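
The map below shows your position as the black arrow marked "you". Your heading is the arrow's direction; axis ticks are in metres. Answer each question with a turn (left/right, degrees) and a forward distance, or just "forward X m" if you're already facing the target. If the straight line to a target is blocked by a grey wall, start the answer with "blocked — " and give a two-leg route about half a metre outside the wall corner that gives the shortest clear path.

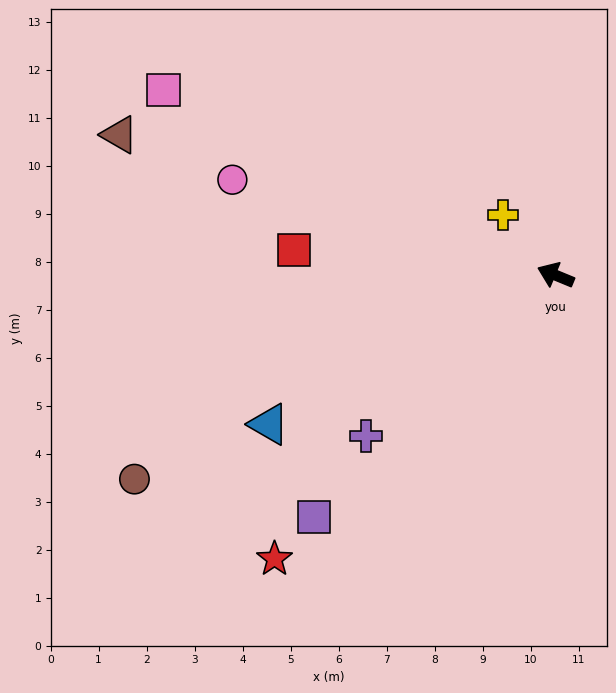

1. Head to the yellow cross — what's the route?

turn right 26°, forward 1.7 m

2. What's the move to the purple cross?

turn left 63°, forward 5.2 m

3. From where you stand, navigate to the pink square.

turn right 3°, forward 9.0 m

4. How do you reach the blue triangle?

turn left 50°, forward 6.7 m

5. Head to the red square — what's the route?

turn left 17°, forward 5.5 m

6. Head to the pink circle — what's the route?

turn left 6°, forward 7.0 m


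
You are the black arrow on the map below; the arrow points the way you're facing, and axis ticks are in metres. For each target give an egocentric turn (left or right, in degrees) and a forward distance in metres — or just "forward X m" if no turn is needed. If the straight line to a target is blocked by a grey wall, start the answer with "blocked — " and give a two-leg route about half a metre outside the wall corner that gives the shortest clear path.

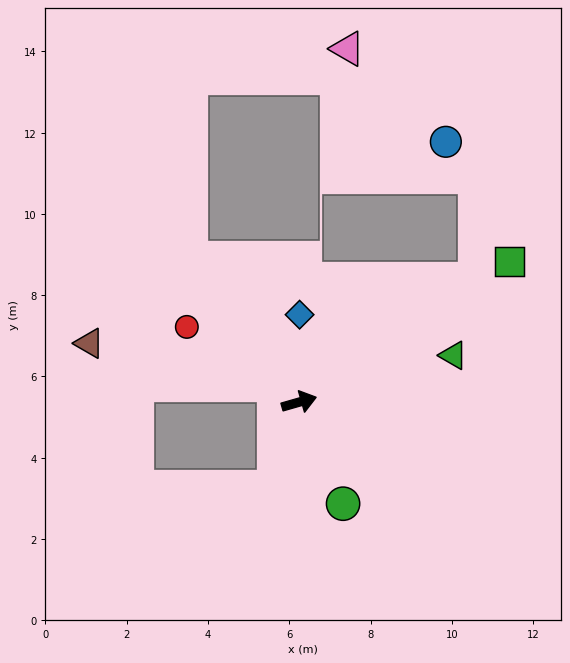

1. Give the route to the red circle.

turn left 130°, forward 3.3 m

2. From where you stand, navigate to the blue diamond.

turn left 74°, forward 2.2 m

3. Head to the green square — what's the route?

turn left 18°, forward 6.2 m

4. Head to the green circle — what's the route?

turn right 83°, forward 2.7 m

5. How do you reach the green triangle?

forward 4.0 m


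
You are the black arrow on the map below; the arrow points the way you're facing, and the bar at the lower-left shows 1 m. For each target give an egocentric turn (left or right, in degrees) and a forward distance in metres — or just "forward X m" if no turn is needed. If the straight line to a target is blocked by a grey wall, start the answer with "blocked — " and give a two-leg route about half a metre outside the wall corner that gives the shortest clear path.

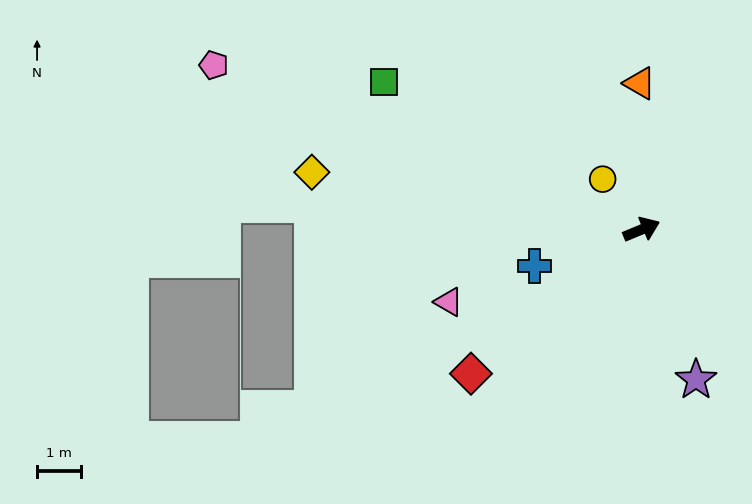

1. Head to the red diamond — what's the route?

turn right 162°, forward 5.1 m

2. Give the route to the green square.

turn left 128°, forward 6.8 m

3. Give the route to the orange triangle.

turn left 68°, forward 3.3 m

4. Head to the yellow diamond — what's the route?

turn left 148°, forward 7.6 m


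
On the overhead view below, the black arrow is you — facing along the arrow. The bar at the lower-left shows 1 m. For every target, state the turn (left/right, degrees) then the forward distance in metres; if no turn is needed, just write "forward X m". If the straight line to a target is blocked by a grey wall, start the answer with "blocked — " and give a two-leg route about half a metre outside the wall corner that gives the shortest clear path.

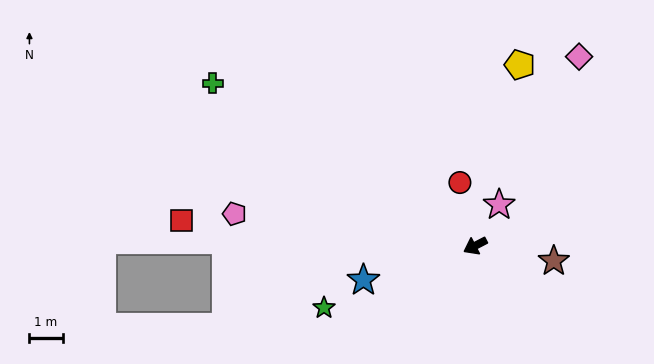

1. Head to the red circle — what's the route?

turn right 104°, forward 2.0 m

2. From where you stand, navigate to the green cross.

turn right 59°, forward 9.3 m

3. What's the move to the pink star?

turn right 148°, forward 1.4 m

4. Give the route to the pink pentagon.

turn right 35°, forward 7.3 m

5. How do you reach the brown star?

turn left 142°, forward 2.4 m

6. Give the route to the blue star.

turn right 10°, forward 3.5 m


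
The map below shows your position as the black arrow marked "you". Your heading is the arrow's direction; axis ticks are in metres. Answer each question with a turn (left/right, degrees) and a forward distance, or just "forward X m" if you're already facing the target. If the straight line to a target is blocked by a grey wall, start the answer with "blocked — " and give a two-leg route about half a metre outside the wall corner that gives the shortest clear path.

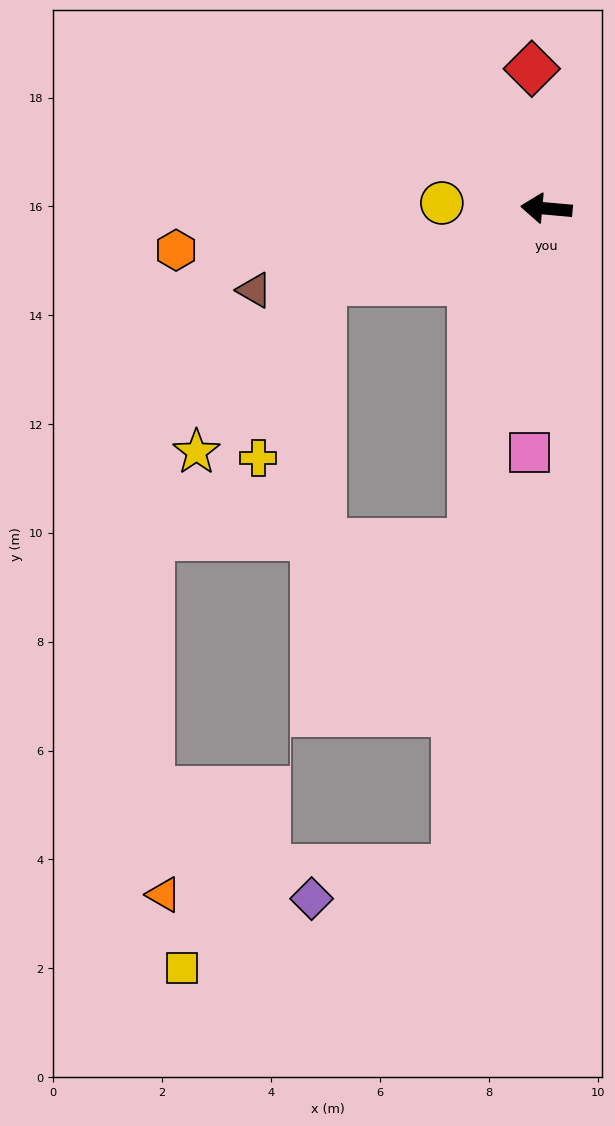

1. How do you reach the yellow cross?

blocked — turn left 24°, forward 4.3 m, then turn left 51°, forward 3.4 m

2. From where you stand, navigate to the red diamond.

turn right 79°, forward 2.6 m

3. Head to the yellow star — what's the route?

blocked — turn left 24°, forward 4.3 m, then turn left 34°, forward 3.9 m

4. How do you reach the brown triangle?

turn left 21°, forward 5.6 m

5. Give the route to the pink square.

turn left 91°, forward 4.5 m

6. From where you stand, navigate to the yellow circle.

turn left 2°, forward 1.9 m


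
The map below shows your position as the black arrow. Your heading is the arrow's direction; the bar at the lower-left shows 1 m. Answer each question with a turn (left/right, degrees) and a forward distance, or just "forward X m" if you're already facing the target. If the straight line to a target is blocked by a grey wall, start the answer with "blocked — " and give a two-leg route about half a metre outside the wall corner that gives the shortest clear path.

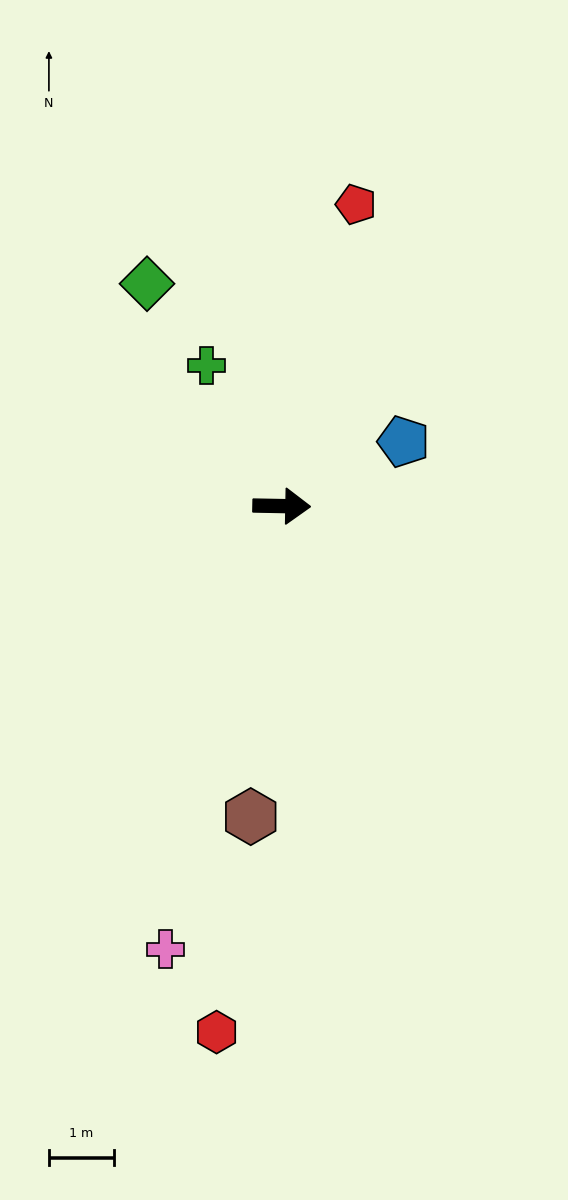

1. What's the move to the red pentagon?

turn left 77°, forward 4.8 m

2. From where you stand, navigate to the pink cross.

turn right 104°, forward 7.1 m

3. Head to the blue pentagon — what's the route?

turn left 29°, forward 2.1 m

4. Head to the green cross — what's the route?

turn left 119°, forward 2.5 m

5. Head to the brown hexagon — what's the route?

turn right 95°, forward 4.8 m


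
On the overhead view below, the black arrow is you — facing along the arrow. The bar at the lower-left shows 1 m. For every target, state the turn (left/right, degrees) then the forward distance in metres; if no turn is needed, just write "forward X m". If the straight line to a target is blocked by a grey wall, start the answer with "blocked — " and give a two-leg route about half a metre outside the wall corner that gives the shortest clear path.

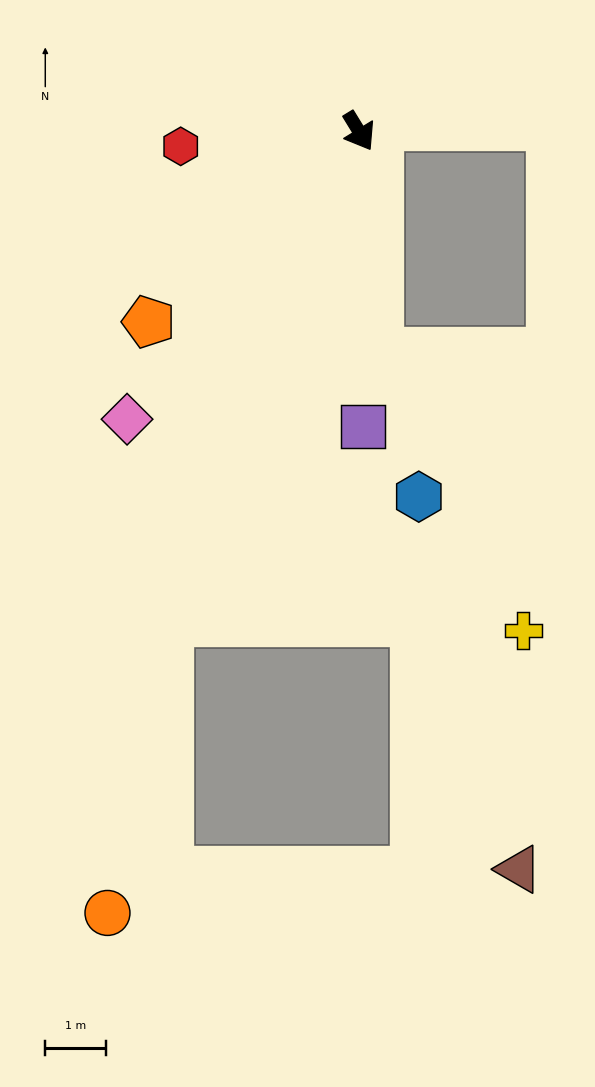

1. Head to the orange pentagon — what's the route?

turn right 79°, forward 4.7 m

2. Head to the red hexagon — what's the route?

turn right 117°, forward 2.9 m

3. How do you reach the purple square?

turn right 31°, forward 4.9 m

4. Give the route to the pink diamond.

turn right 70°, forward 6.1 m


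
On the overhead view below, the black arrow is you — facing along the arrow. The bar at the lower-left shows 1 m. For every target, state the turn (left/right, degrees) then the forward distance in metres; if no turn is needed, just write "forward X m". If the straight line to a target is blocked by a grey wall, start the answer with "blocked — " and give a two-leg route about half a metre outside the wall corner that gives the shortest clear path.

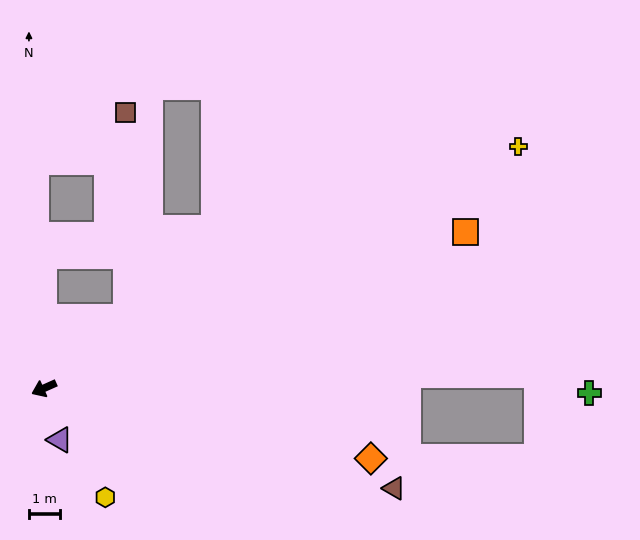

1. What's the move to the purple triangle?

turn left 83°, forward 1.7 m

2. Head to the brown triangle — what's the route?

turn left 140°, forward 11.7 m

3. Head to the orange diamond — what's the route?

turn left 144°, forward 10.8 m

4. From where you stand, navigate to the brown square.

blocked — turn right 163°, forward 3.5 m, then turn left 49°, forward 6.6 m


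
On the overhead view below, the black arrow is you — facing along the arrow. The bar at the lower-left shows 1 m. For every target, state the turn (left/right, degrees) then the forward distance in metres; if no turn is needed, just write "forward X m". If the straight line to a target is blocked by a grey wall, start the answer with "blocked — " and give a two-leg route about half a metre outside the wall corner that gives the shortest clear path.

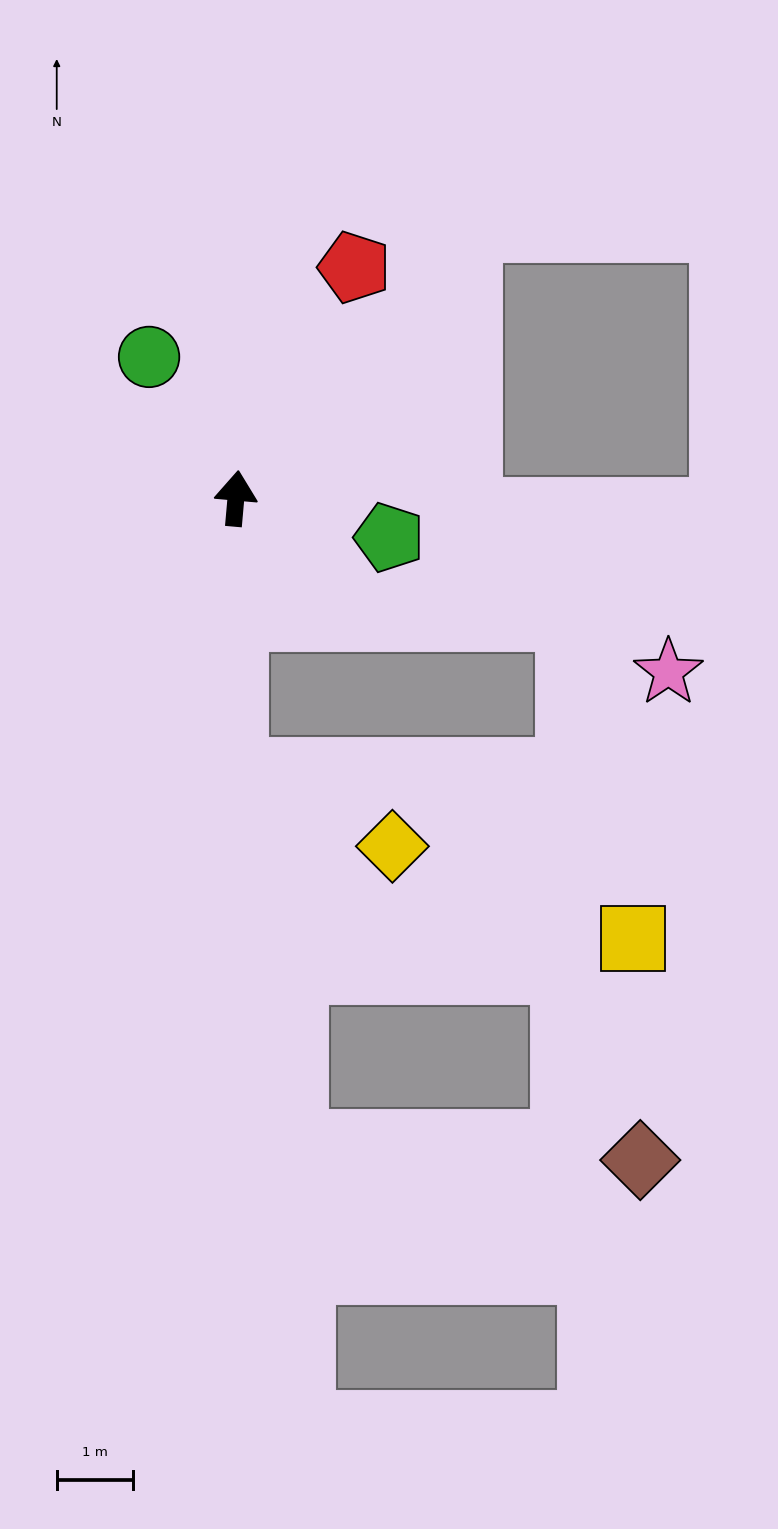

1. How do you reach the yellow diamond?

blocked — turn right 175°, forward 3.5 m, then turn left 64°, forward 2.3 m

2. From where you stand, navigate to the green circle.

turn left 37°, forward 2.2 m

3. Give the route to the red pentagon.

turn right 22°, forward 3.4 m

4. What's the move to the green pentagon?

turn right 99°, forward 2.1 m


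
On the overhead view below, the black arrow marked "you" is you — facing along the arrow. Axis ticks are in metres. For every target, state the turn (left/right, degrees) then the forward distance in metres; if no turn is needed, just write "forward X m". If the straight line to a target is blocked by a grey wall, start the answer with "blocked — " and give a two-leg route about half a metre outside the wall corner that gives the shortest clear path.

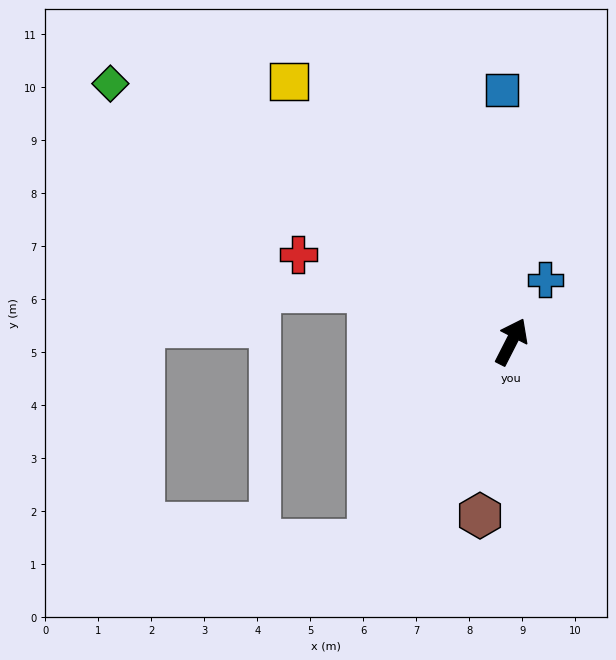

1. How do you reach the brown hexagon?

turn right 163°, forward 3.3 m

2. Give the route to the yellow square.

turn left 68°, forward 6.5 m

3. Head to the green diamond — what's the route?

turn left 84°, forward 9.0 m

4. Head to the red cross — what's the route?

turn left 95°, forward 4.3 m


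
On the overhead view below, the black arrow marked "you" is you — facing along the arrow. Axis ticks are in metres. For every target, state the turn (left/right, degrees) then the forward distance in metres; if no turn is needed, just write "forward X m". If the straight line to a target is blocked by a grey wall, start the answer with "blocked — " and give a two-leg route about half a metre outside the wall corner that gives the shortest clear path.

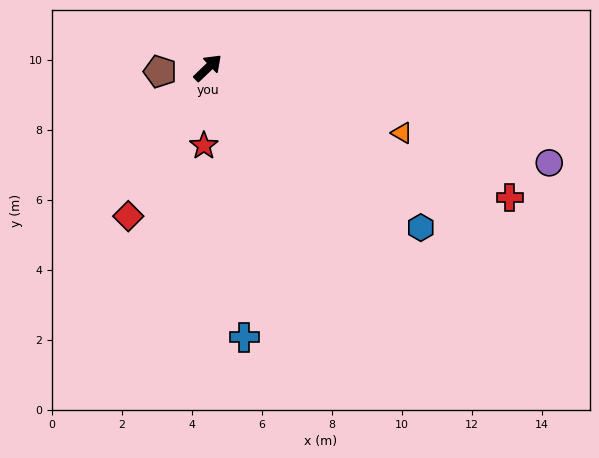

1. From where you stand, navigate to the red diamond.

turn right 162°, forward 4.8 m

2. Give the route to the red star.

turn right 137°, forward 2.2 m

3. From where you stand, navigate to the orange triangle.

turn right 62°, forward 5.8 m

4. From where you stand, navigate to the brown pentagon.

turn left 141°, forward 1.4 m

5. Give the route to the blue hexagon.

turn right 81°, forward 7.6 m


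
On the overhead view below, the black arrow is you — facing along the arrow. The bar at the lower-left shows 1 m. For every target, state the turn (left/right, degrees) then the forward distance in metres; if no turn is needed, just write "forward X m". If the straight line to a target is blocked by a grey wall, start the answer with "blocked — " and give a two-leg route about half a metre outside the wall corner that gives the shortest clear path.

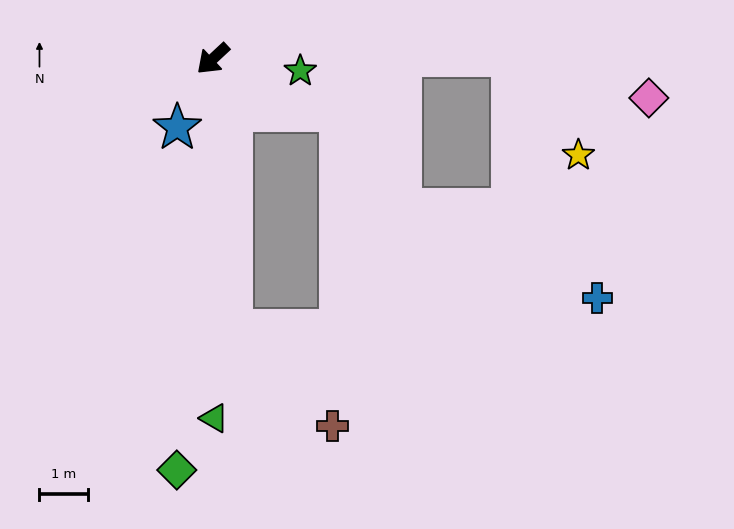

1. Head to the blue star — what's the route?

turn left 20°, forward 1.6 m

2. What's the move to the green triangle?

turn left 47°, forward 7.4 m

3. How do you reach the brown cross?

blocked — turn left 51°, forward 5.6 m, then turn left 42°, forward 2.9 m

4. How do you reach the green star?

turn left 129°, forward 1.8 m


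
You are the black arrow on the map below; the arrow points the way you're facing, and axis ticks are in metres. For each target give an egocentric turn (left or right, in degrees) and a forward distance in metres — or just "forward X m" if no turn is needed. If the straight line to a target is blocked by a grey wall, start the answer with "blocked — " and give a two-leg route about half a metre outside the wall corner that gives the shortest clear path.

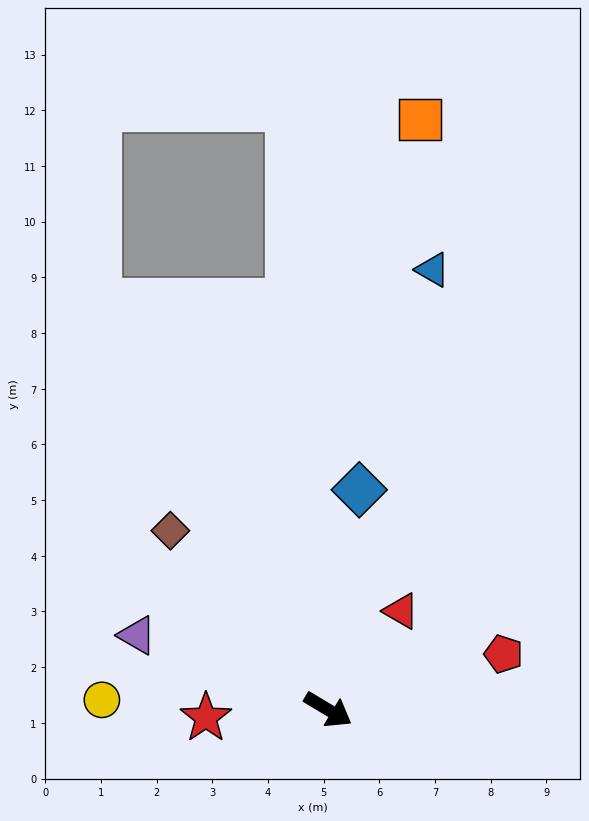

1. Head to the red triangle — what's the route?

turn left 84°, forward 2.2 m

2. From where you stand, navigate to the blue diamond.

turn left 113°, forward 4.0 m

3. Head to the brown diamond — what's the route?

turn left 162°, forward 4.3 m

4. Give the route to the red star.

turn right 145°, forward 2.2 m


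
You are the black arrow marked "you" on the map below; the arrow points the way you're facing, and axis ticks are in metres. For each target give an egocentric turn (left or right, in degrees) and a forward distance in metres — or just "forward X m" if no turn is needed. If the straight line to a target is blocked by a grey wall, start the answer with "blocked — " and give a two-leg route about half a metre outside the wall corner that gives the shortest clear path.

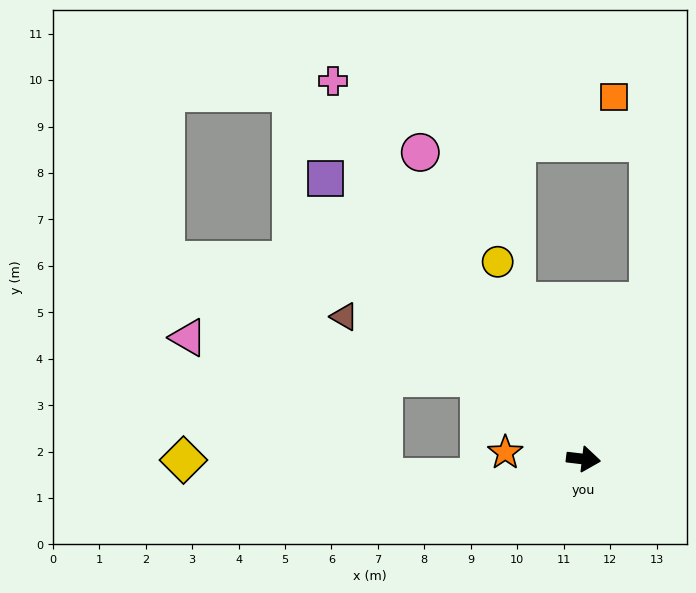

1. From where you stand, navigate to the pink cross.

turn left 130°, forward 9.8 m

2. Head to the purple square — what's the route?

turn left 139°, forward 8.2 m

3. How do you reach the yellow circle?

turn left 120°, forward 4.6 m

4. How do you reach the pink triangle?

blocked — turn left 148°, forward 2.8 m, then turn left 31°, forward 6.3 m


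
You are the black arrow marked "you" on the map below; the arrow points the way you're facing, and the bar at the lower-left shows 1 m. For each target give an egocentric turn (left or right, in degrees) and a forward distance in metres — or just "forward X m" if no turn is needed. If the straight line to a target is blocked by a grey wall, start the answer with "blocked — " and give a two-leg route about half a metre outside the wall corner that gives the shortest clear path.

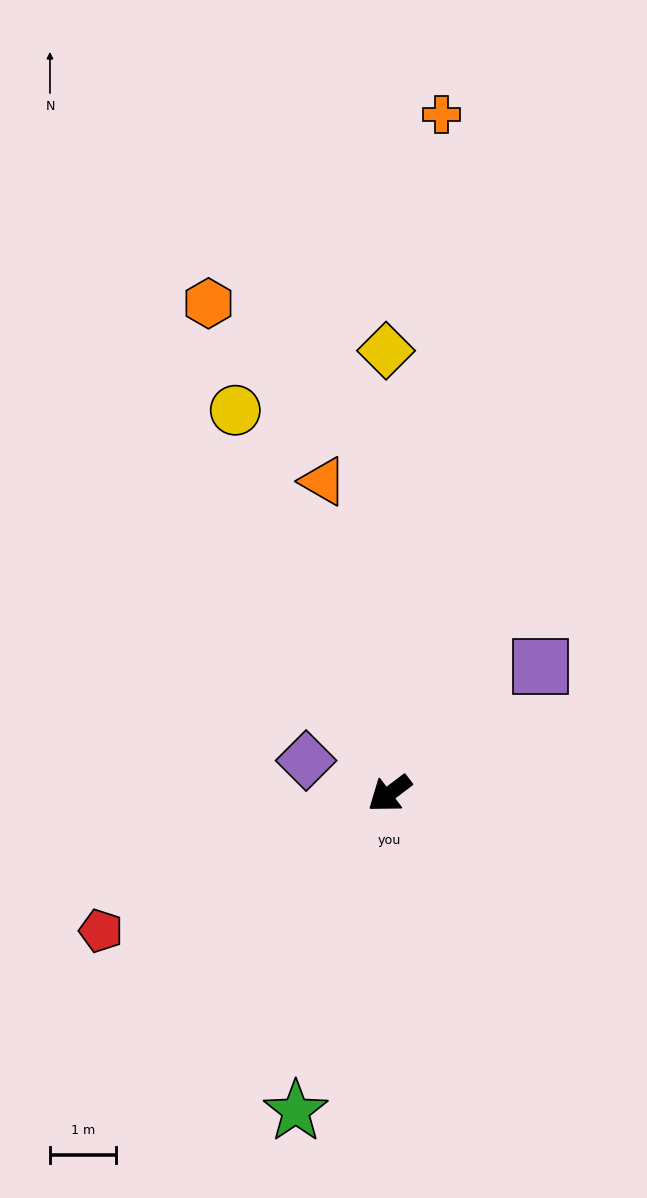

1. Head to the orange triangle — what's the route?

turn right 115°, forward 4.8 m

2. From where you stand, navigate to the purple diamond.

turn right 59°, forward 1.4 m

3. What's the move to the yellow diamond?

turn right 127°, forward 6.7 m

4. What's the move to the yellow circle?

turn right 105°, forward 6.2 m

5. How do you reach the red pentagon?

turn right 12°, forward 4.8 m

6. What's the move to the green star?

turn left 37°, forward 5.0 m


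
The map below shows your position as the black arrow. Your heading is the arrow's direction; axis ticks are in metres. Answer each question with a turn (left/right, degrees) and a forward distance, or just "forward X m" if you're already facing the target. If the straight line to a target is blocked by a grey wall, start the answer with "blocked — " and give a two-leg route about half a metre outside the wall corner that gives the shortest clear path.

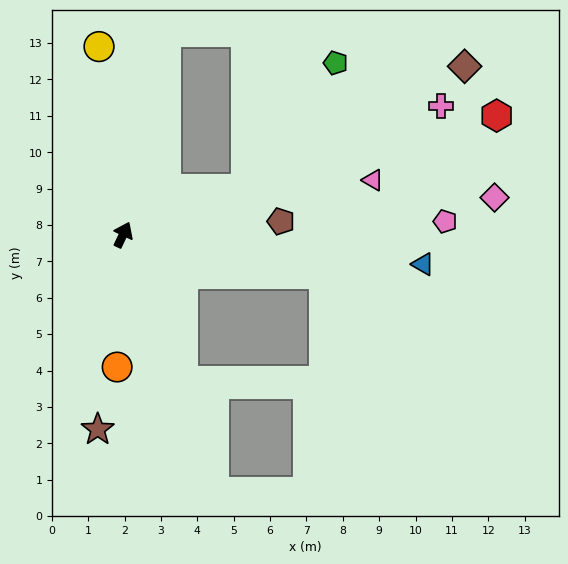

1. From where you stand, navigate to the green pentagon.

blocked — turn right 45°, forward 3.6 m, then turn left 35°, forward 4.3 m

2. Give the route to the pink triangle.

turn right 52°, forward 7.0 m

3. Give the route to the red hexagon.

turn right 47°, forward 10.8 m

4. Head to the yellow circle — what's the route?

turn left 33°, forward 5.2 m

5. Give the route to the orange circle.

turn right 157°, forward 3.6 m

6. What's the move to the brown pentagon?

turn right 60°, forward 4.4 m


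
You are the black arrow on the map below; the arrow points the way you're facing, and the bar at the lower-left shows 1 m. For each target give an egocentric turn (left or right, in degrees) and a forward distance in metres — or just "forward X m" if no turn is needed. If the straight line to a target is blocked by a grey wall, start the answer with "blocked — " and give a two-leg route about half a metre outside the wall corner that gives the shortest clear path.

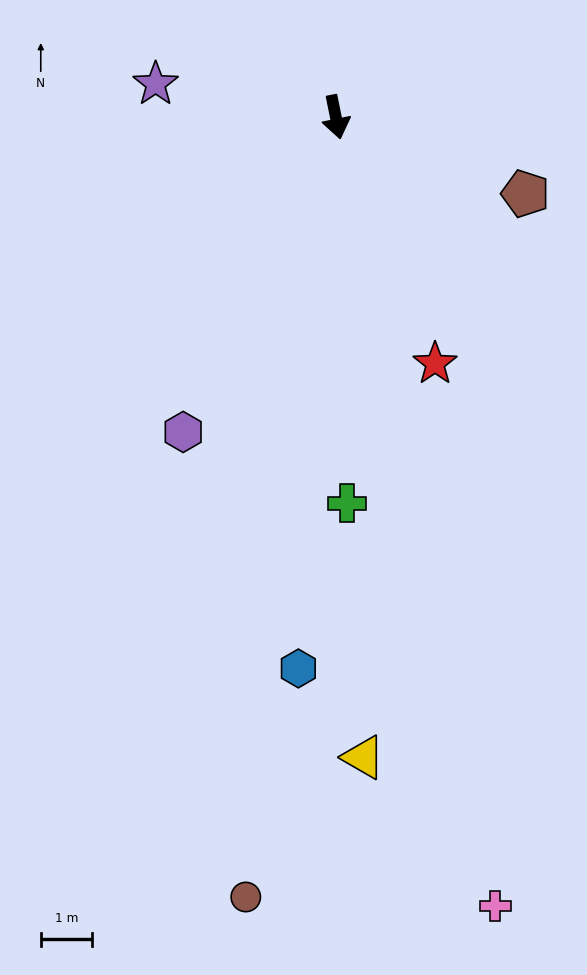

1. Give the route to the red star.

turn left 11°, forward 5.1 m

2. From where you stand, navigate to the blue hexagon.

turn right 15°, forward 10.7 m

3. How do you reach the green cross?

turn right 10°, forward 7.5 m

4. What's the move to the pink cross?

forward 15.6 m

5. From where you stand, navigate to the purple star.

turn right 112°, forward 3.5 m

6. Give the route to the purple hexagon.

turn right 37°, forward 6.8 m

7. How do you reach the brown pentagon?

turn left 57°, forward 4.0 m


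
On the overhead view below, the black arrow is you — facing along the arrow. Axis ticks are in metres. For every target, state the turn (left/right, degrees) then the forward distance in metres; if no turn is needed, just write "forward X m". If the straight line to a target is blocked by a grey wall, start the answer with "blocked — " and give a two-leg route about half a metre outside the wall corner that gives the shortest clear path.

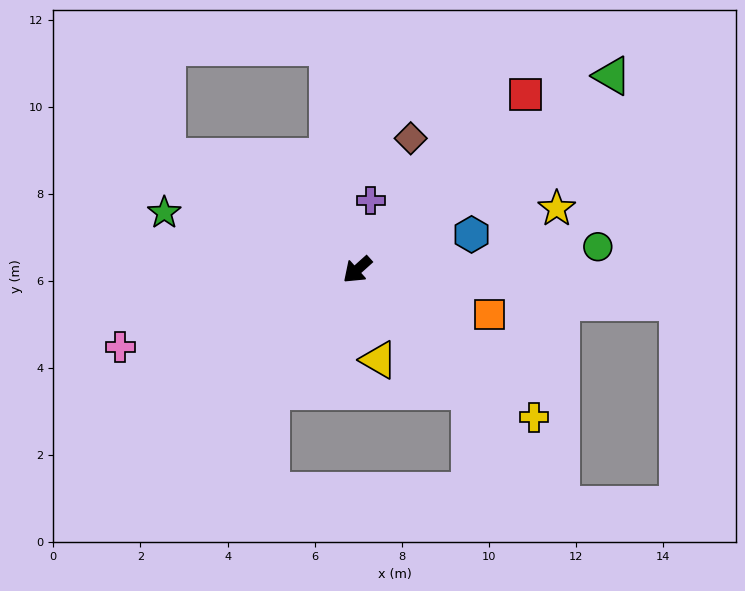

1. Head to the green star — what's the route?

turn right 58°, forward 4.6 m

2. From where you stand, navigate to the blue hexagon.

turn left 155°, forward 2.7 m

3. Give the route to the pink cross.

turn right 24°, forward 5.7 m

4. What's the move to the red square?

turn right 176°, forward 5.6 m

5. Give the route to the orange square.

turn left 120°, forward 3.2 m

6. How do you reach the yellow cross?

turn left 98°, forward 5.3 m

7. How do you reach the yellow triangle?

turn left 61°, forward 2.1 m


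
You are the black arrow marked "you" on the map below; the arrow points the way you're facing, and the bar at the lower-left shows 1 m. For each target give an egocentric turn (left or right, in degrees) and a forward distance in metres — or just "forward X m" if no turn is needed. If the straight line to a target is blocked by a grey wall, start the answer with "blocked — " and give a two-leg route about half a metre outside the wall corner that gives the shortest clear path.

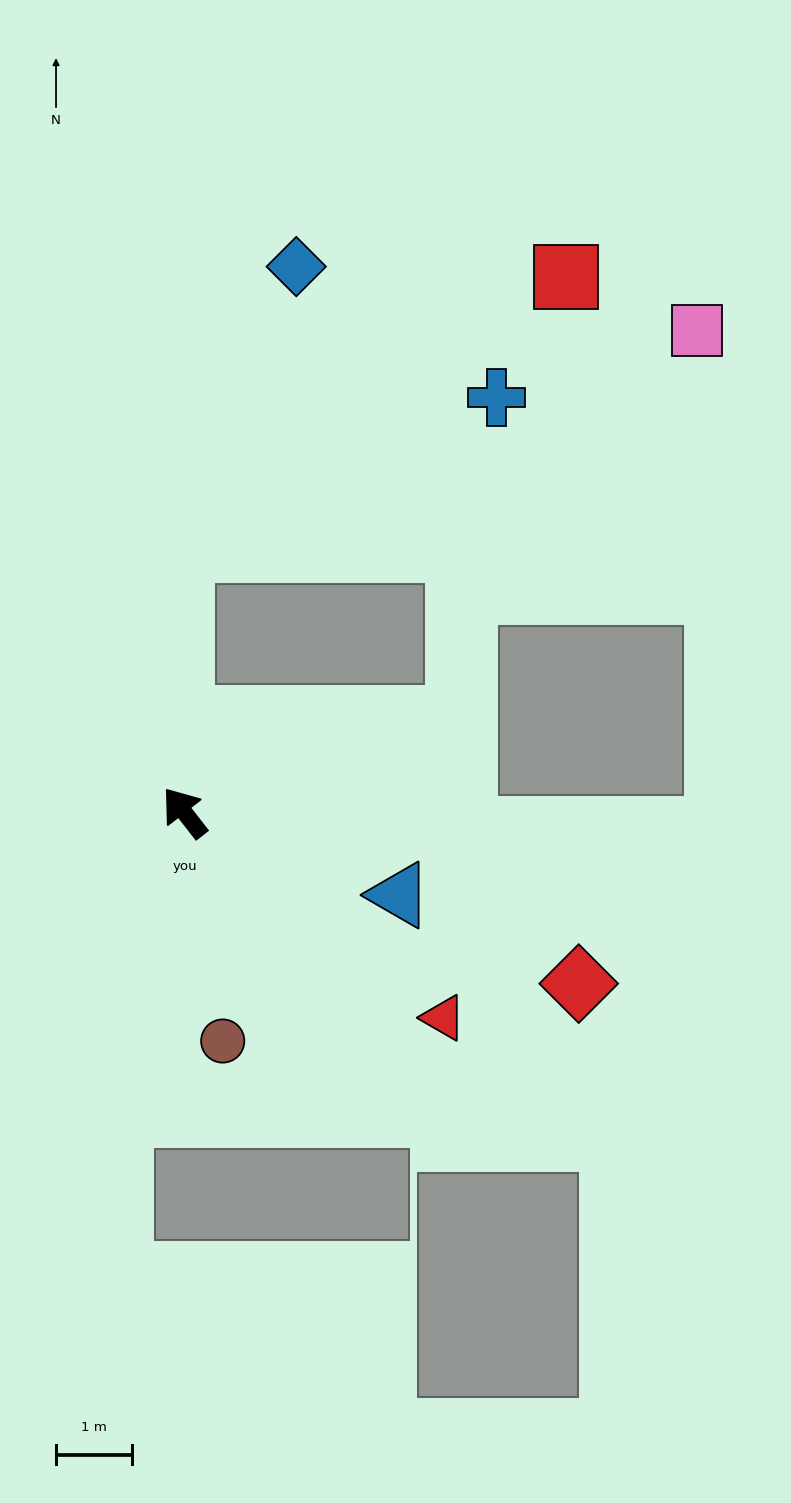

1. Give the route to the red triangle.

turn right 166°, forward 4.4 m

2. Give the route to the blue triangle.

turn right 149°, forward 3.0 m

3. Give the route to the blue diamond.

blocked — turn right 38°, forward 3.5 m, then turn right 22°, forward 4.0 m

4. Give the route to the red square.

blocked — turn right 38°, forward 3.5 m, then turn right 55°, forward 6.2 m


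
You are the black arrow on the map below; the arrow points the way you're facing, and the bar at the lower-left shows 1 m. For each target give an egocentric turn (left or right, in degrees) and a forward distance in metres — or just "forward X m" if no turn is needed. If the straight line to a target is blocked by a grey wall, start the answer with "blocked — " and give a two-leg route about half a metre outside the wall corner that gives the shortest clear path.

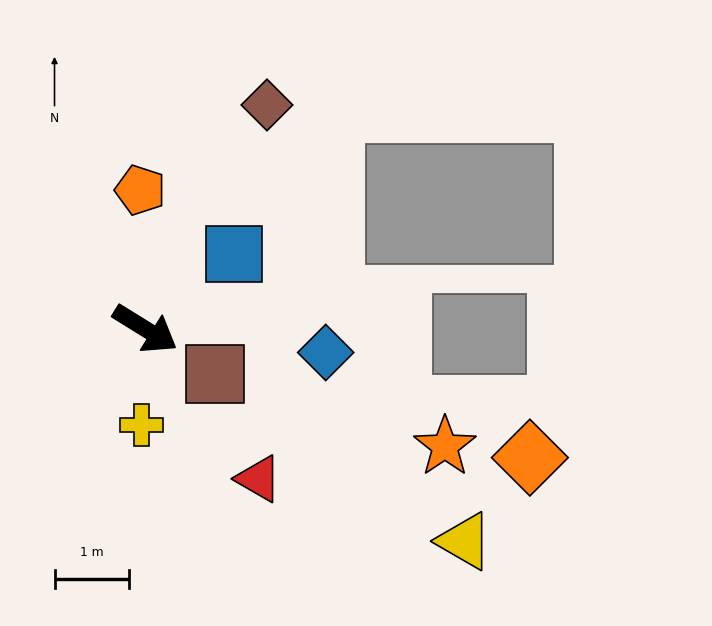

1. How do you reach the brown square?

forward 1.1 m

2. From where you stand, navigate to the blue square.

turn left 72°, forward 1.6 m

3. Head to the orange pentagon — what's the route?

turn left 124°, forward 1.9 m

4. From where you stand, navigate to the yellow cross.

turn right 60°, forward 1.3 m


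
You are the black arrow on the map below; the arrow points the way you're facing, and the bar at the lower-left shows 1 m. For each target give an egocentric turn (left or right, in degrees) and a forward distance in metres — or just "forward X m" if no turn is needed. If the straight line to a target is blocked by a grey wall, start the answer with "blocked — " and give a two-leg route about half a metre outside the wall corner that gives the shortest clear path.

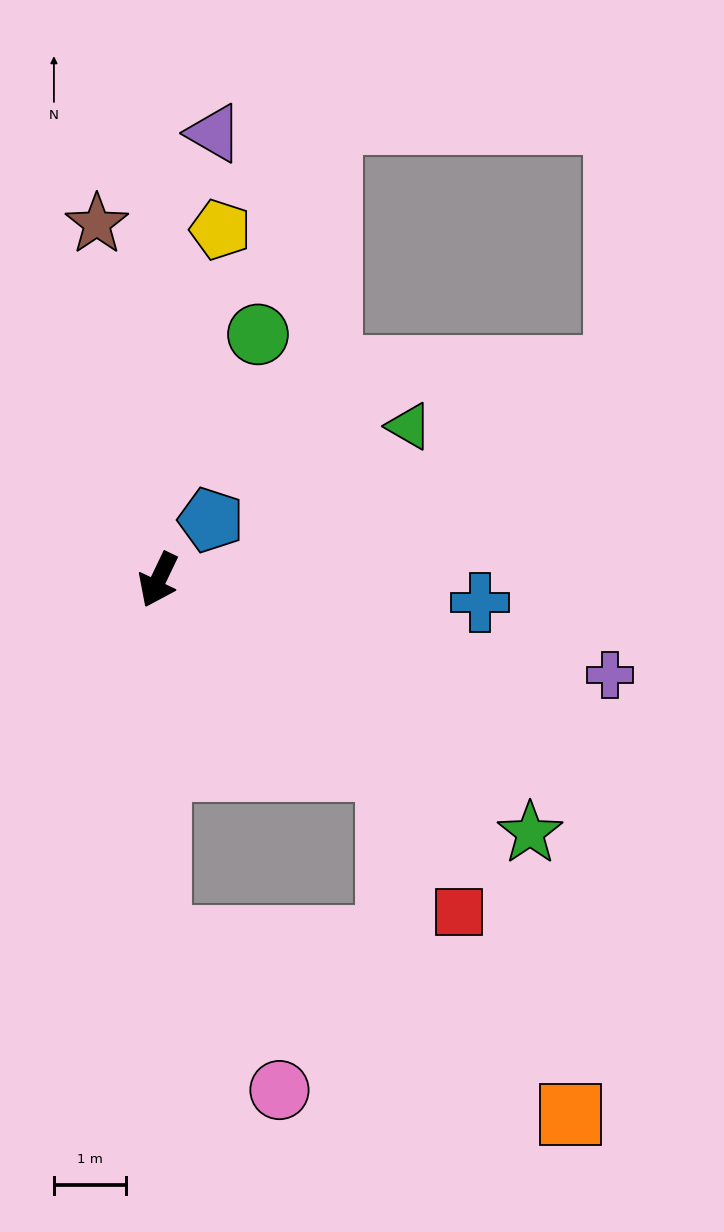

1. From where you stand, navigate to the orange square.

blocked — turn left 26°, forward 5.0 m, then turn left 66°, forward 6.2 m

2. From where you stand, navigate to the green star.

turn left 81°, forward 6.2 m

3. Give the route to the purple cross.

turn left 104°, forward 6.4 m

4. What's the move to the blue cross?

turn left 112°, forward 4.5 m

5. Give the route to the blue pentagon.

turn left 164°, forward 1.1 m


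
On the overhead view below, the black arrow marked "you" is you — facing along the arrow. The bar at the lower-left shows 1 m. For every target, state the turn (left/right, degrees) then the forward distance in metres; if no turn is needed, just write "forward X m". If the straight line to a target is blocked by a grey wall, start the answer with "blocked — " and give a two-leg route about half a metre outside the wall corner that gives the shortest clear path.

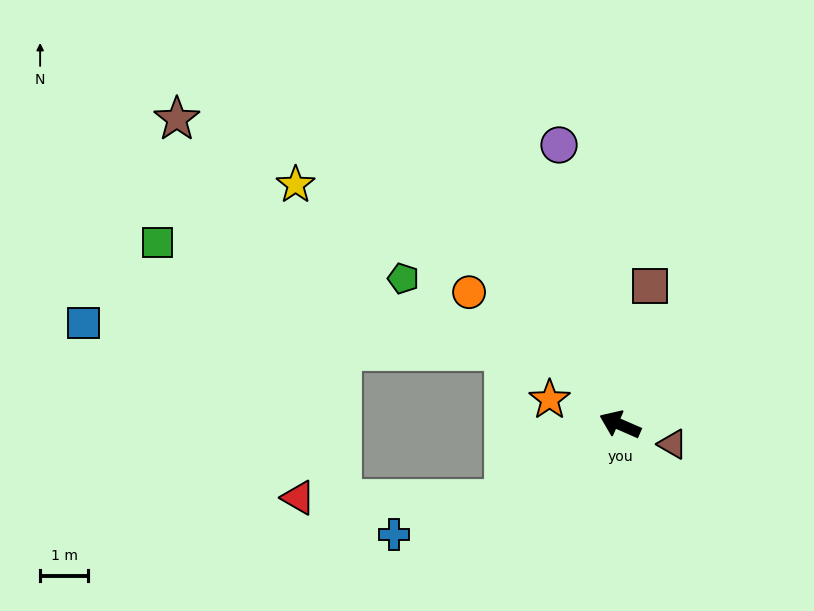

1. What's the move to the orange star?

turn left 4°, forward 1.5 m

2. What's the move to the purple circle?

turn right 54°, forward 5.9 m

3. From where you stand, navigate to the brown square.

turn right 79°, forward 2.9 m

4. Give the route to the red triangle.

blocked — turn left 57°, forward 2.9 m, then turn right 34°, forward 4.3 m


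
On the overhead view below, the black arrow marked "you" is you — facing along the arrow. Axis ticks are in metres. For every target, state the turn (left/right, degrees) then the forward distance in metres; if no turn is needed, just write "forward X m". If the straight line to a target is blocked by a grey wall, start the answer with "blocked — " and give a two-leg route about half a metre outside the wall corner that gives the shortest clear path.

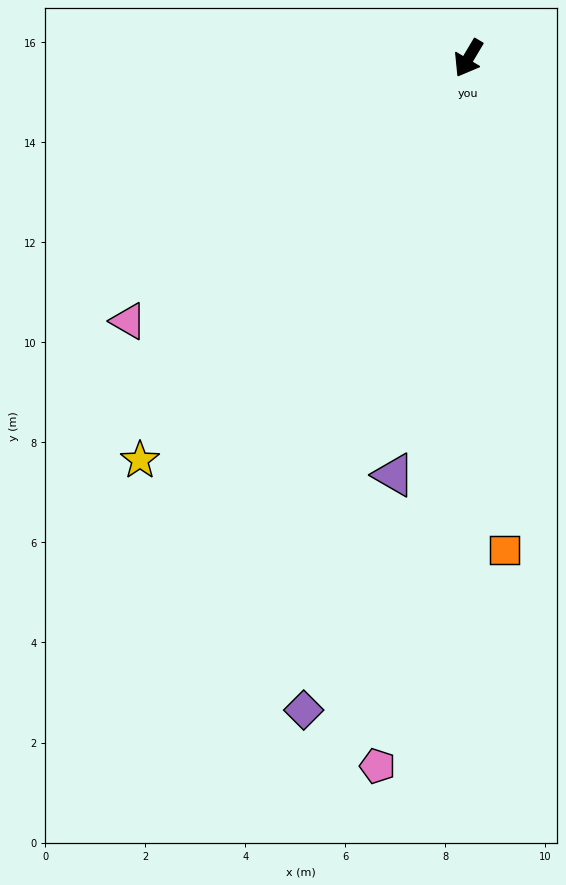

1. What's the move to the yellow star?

turn right 9°, forward 10.4 m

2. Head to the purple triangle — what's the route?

turn left 21°, forward 8.5 m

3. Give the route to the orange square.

turn left 35°, forward 9.9 m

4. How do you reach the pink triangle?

turn right 22°, forward 8.6 m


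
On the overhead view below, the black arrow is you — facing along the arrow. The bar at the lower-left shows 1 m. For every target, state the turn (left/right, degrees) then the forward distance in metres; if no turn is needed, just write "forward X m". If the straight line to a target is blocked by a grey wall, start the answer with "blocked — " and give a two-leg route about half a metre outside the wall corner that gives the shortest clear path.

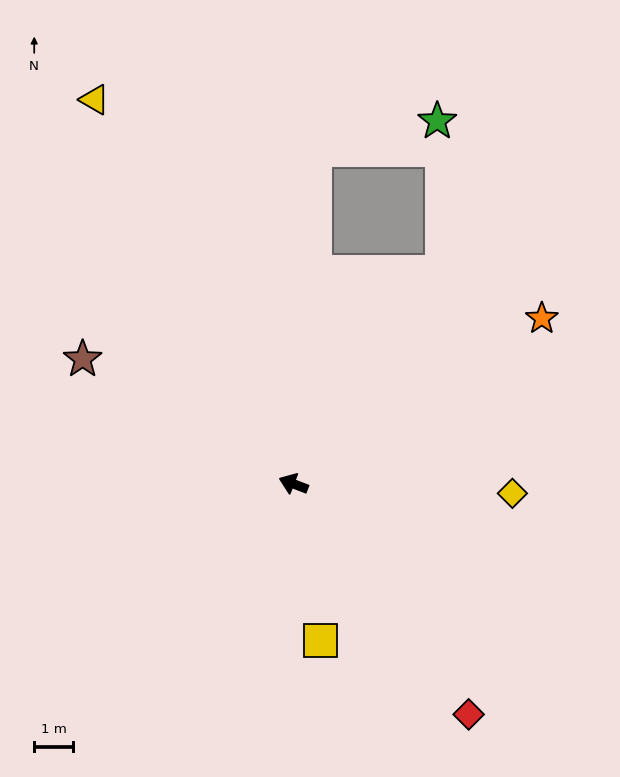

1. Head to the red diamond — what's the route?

turn left 148°, forward 7.4 m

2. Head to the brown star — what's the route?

turn right 10°, forward 6.2 m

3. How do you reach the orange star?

turn right 125°, forward 7.6 m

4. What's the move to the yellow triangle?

turn right 42°, forward 11.0 m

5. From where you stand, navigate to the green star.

blocked — turn right 73°, forward 8.5 m, then turn right 72°, forward 3.2 m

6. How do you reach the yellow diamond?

turn right 162°, forward 5.6 m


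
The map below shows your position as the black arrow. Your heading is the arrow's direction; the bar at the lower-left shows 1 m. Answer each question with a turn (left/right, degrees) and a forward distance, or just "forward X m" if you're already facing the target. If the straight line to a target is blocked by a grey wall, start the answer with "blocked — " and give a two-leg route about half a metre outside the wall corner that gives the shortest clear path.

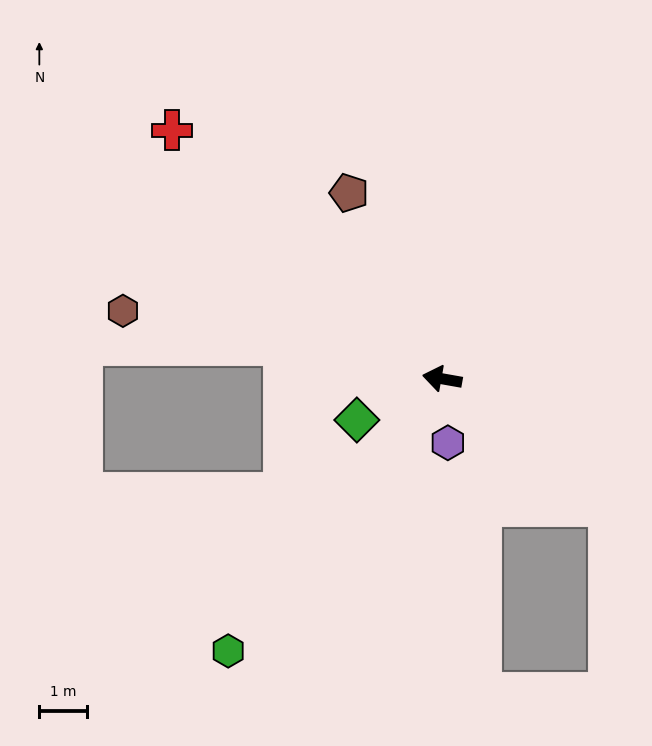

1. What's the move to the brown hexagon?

forward 6.9 m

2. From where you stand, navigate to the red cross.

turn right 33°, forward 7.7 m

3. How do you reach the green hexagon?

turn left 62°, forward 7.3 m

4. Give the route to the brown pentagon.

turn right 53°, forward 4.4 m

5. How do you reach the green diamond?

turn left 36°, forward 2.0 m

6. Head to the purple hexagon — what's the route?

turn left 105°, forward 1.4 m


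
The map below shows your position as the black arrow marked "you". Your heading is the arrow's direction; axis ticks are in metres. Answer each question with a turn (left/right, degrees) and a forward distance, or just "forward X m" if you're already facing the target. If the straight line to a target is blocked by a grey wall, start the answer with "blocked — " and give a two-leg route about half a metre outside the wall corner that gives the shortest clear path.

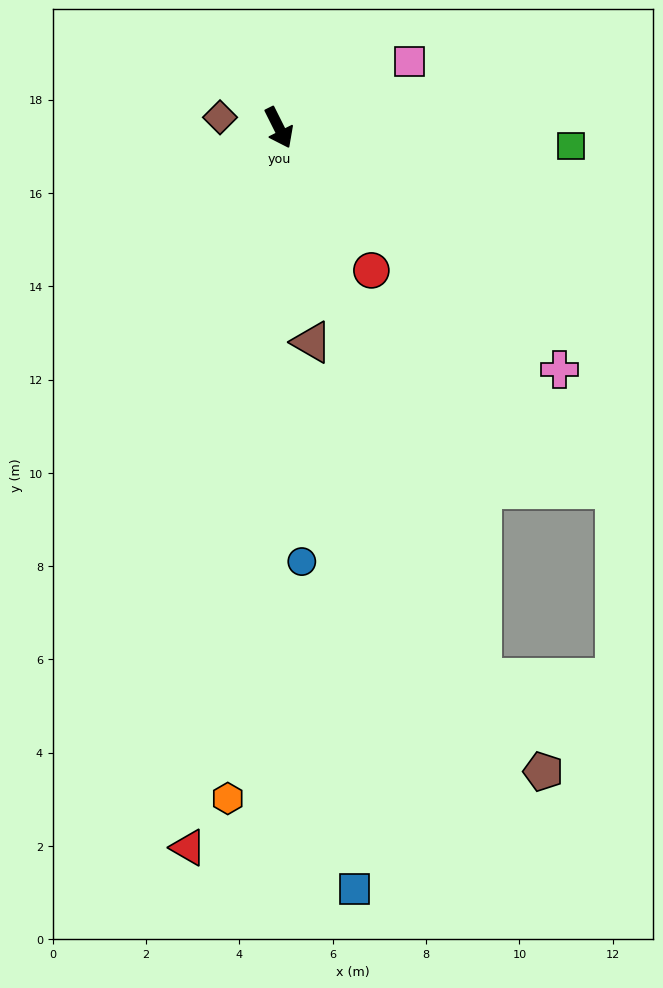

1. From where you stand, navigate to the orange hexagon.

turn right 31°, forward 14.4 m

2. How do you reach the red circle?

turn left 6°, forward 3.6 m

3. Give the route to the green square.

turn left 60°, forward 6.3 m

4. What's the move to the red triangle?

turn right 34°, forward 15.6 m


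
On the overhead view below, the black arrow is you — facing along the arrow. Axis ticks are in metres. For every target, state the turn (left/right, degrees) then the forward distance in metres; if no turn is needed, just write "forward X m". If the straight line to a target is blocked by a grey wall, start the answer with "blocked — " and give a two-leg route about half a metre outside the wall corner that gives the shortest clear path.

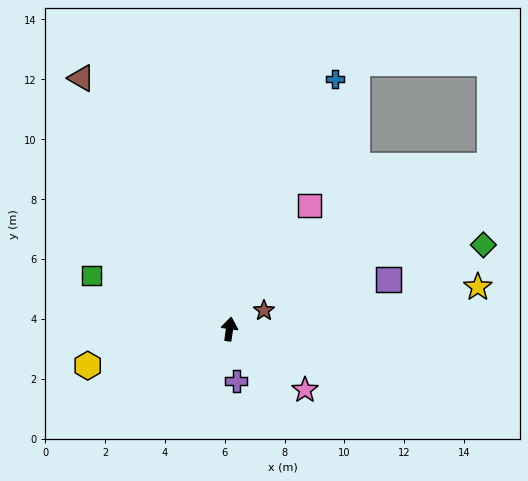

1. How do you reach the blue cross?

turn right 15°, forward 9.0 m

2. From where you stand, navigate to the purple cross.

turn right 164°, forward 1.7 m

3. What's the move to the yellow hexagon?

turn left 113°, forward 4.9 m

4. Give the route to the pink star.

turn right 121°, forward 3.2 m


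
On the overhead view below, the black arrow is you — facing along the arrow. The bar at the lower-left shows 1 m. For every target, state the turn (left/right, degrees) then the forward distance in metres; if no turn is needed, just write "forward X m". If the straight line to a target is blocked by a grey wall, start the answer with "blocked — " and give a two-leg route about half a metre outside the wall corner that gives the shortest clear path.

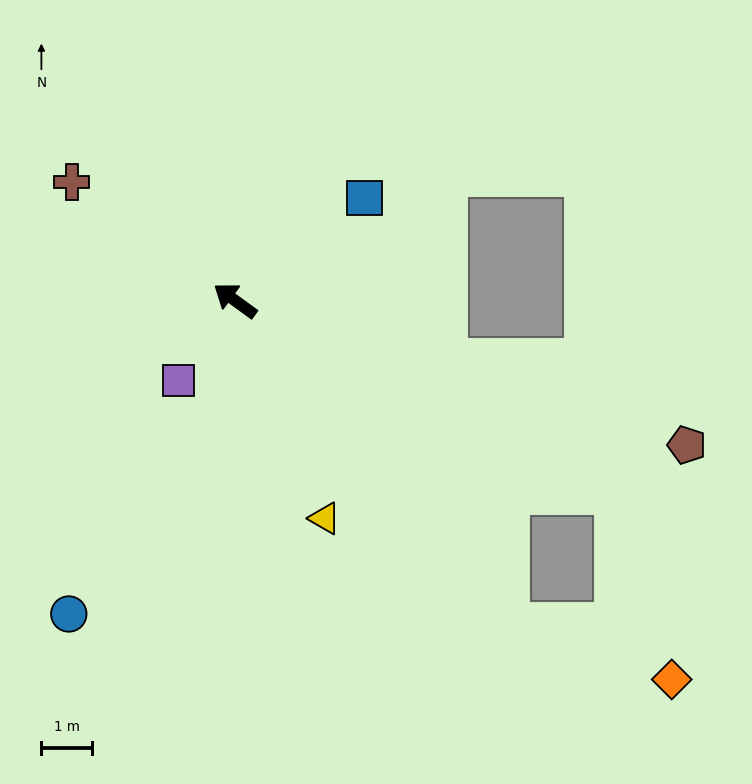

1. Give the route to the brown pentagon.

turn right 162°, forward 9.3 m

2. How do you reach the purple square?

turn left 91°, forward 1.9 m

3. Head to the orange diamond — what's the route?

blocked — turn left 166°, forward 8.3 m, then turn left 31°, forward 3.4 m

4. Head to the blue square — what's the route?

turn right 106°, forward 3.2 m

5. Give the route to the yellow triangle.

turn left 148°, forward 4.6 m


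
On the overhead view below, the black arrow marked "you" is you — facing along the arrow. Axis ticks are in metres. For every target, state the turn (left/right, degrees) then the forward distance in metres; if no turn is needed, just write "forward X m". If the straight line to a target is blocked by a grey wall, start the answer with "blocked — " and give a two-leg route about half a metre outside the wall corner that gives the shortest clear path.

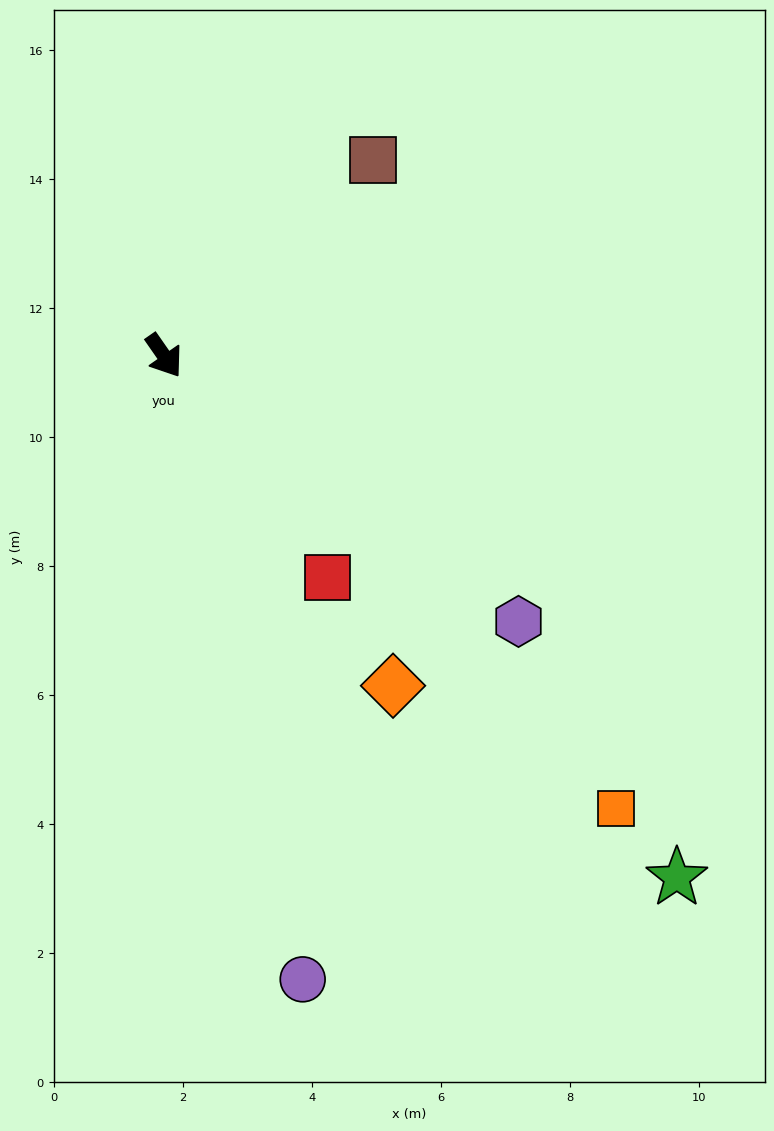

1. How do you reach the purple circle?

turn right 22°, forward 9.9 m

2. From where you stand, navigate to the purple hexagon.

turn left 18°, forward 6.9 m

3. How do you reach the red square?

forward 4.3 m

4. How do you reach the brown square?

turn left 98°, forward 4.4 m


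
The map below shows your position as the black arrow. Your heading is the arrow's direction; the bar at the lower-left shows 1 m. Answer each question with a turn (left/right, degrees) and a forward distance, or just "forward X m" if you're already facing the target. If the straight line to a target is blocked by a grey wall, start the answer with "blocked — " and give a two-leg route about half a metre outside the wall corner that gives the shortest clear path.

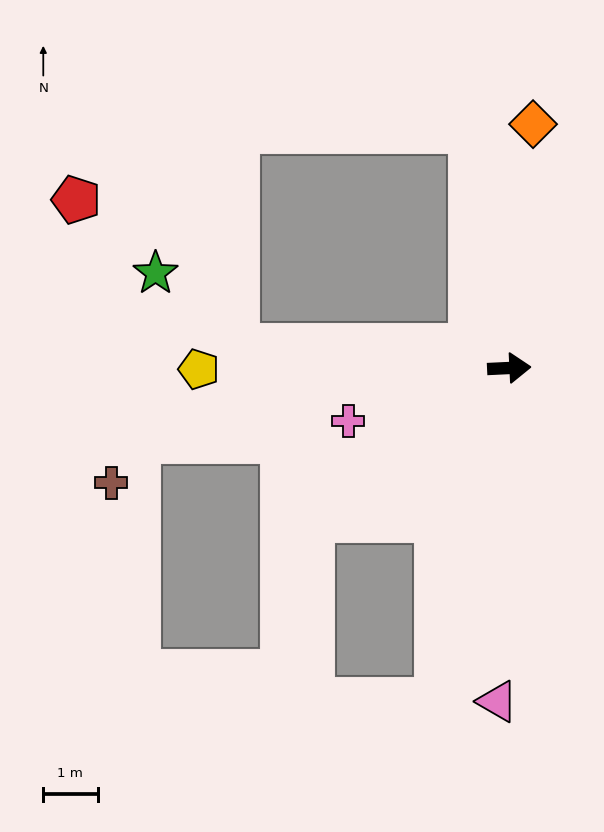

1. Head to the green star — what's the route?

blocked — turn left 173°, forward 5.1 m, then turn right 38°, forward 2.0 m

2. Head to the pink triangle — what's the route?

turn right 95°, forward 6.2 m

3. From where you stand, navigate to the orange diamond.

turn left 82°, forward 4.5 m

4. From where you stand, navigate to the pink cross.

turn right 165°, forward 3.1 m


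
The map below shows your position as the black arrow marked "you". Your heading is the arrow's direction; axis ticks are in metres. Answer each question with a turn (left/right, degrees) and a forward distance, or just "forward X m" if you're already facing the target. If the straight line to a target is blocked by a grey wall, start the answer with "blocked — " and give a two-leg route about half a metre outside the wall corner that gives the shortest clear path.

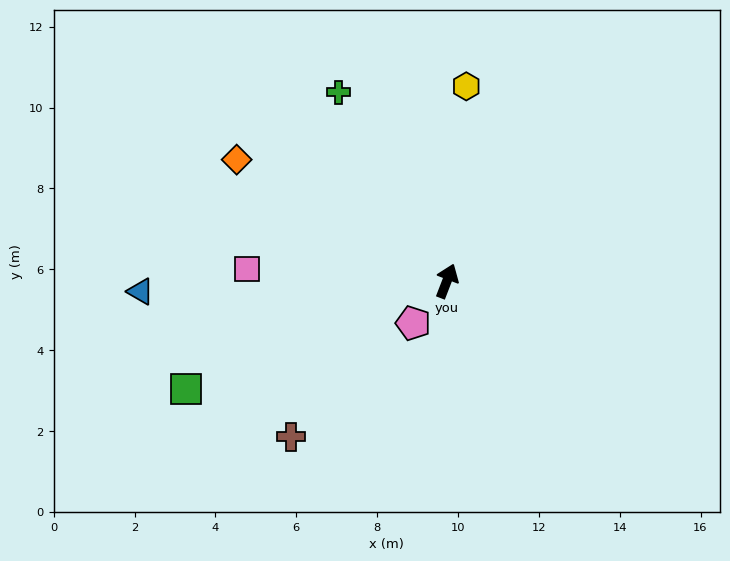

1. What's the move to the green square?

turn left 134°, forward 7.0 m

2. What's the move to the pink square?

turn left 108°, forward 5.0 m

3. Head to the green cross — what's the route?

turn left 51°, forward 5.4 m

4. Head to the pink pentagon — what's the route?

turn left 162°, forward 1.3 m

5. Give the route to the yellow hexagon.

turn left 15°, forward 4.8 m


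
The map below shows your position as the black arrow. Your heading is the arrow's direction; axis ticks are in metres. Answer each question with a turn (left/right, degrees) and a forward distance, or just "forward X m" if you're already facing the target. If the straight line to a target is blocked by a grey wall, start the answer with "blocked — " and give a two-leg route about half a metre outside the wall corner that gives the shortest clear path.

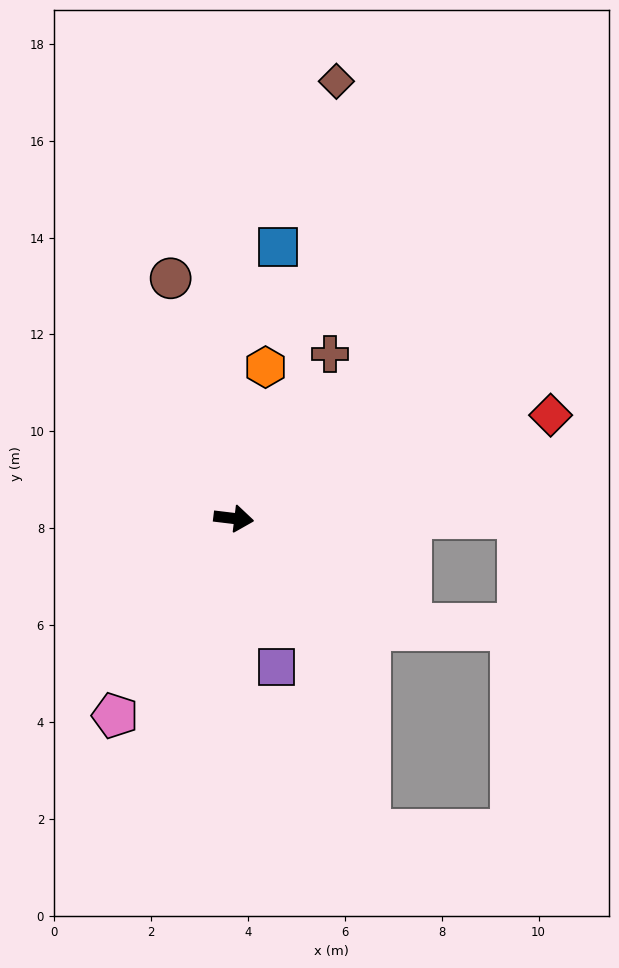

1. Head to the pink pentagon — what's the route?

turn right 114°, forward 4.8 m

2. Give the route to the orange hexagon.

turn left 85°, forward 3.2 m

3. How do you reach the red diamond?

turn left 25°, forward 6.9 m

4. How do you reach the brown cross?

turn left 67°, forward 3.9 m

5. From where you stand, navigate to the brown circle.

turn left 112°, forward 5.1 m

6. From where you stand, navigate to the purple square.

turn right 67°, forward 3.2 m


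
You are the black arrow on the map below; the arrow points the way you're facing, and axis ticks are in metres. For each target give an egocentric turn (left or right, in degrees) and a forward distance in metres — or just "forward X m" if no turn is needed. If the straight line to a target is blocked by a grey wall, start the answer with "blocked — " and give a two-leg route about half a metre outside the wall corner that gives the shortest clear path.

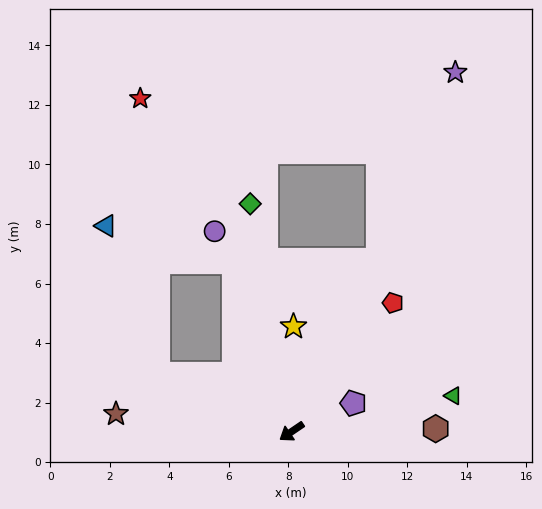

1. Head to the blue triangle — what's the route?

blocked — turn right 57°, forward 4.9 m, then turn right 48°, forward 5.3 m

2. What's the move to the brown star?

turn right 40°, forward 5.9 m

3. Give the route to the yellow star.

turn right 125°, forward 3.5 m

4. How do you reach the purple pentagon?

turn left 171°, forward 2.3 m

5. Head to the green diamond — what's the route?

turn right 114°, forward 7.8 m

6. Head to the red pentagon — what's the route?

turn right 162°, forward 5.5 m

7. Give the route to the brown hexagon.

turn left 147°, forward 4.8 m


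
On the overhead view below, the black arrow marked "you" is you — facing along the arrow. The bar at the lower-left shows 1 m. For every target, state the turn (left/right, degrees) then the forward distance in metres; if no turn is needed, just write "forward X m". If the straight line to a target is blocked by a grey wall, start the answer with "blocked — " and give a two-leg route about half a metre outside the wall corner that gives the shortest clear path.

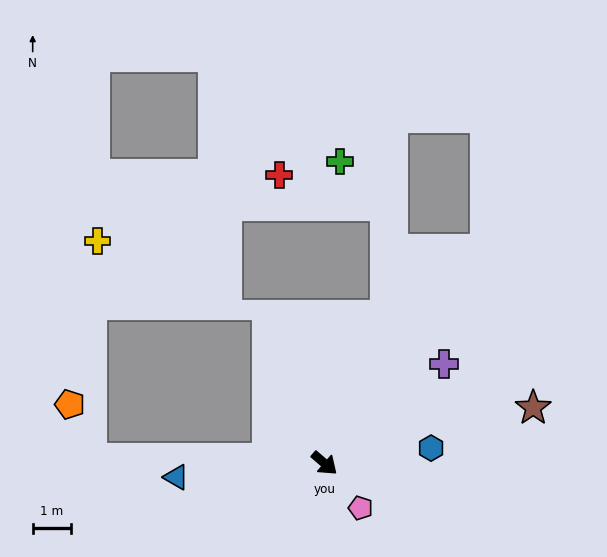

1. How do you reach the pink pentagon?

turn right 10°, forward 1.5 m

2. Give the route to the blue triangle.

turn right 134°, forward 3.9 m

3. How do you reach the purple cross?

turn left 81°, forward 4.0 m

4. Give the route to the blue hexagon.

turn left 49°, forward 2.8 m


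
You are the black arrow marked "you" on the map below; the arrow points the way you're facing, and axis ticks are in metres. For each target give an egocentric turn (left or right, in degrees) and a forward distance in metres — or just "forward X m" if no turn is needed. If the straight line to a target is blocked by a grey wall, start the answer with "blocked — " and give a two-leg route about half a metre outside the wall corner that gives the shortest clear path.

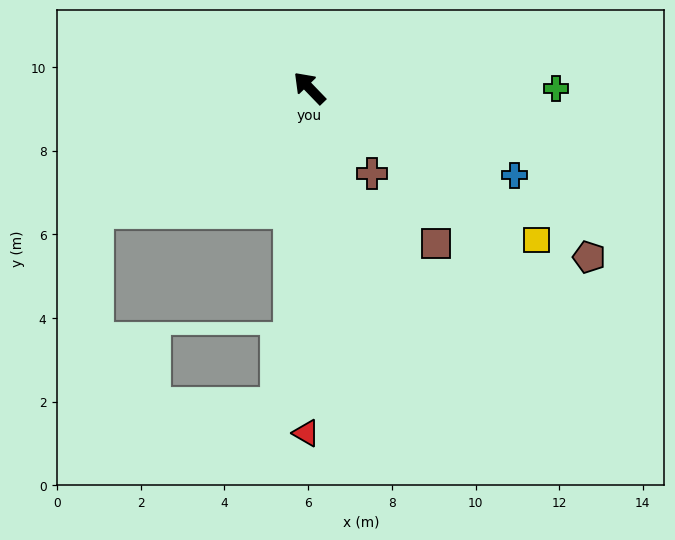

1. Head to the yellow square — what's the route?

turn right 168°, forward 6.5 m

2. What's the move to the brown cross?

turn left 172°, forward 2.5 m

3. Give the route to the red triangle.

turn left 136°, forward 8.2 m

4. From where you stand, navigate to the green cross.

turn right 134°, forward 5.9 m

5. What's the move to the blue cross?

turn right 157°, forward 5.3 m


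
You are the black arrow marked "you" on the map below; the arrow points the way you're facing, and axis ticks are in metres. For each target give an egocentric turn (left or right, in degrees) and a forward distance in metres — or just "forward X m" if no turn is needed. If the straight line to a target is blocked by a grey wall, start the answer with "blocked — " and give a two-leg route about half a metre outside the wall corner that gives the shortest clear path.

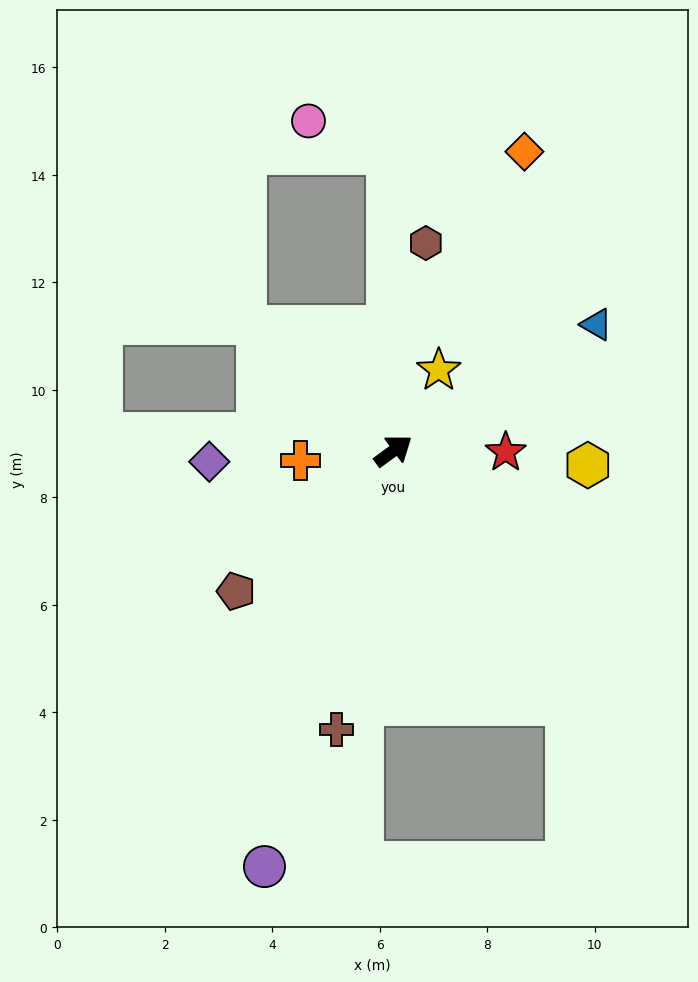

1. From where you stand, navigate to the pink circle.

blocked — turn left 54°, forward 5.6 m, then turn left 69°, forward 1.6 m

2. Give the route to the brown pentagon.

turn right 175°, forward 3.9 m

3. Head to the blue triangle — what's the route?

turn right 4°, forward 4.4 m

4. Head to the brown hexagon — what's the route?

turn left 45°, forward 3.9 m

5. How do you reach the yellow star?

turn left 24°, forward 1.7 m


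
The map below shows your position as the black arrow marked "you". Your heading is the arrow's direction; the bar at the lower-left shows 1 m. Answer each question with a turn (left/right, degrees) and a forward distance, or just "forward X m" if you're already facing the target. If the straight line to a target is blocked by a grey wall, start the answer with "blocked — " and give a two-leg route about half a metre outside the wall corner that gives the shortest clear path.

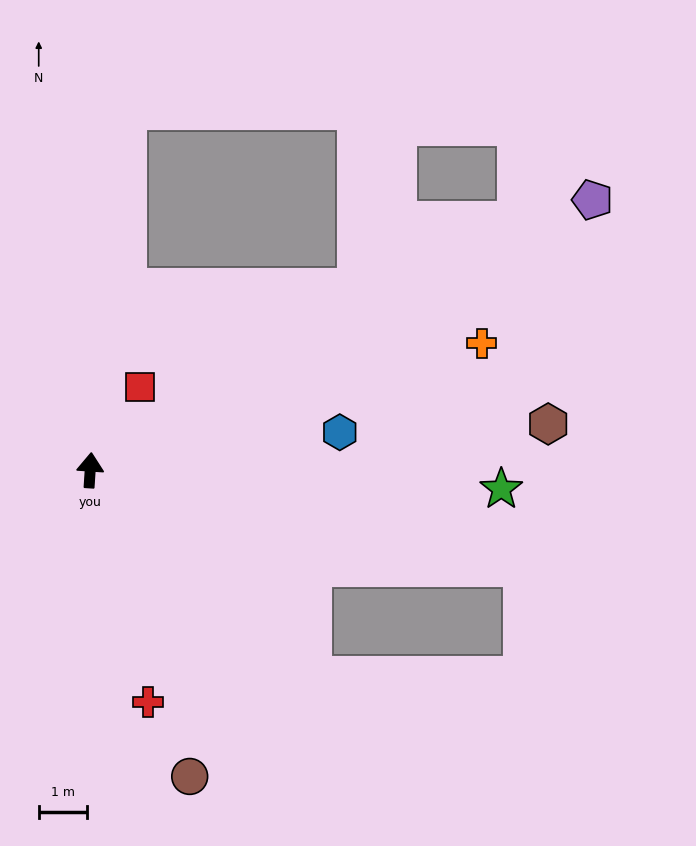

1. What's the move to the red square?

turn right 27°, forward 2.0 m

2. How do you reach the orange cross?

turn right 68°, forward 8.6 m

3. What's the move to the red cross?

turn right 162°, forward 5.0 m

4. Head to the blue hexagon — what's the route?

turn right 78°, forward 5.3 m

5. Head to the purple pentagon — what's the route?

turn right 58°, forward 11.9 m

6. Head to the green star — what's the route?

turn right 89°, forward 8.6 m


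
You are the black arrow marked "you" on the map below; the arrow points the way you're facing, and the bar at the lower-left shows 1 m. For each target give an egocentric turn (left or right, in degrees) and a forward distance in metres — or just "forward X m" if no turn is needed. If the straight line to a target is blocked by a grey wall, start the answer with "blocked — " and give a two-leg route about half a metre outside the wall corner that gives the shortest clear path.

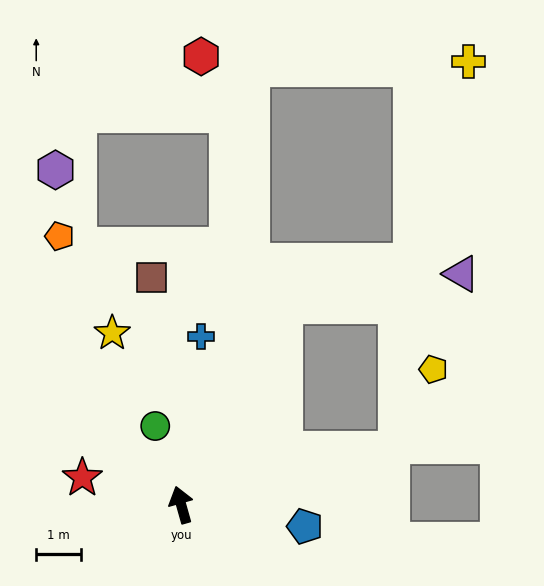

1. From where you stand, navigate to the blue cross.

turn right 22°, forward 3.8 m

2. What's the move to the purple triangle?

blocked — turn right 43°, forward 5.0 m, then turn right 53°, forward 4.0 m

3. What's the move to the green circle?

turn left 2°, forward 1.9 m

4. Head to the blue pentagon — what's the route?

turn right 116°, forward 2.8 m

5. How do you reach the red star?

turn left 59°, forward 2.3 m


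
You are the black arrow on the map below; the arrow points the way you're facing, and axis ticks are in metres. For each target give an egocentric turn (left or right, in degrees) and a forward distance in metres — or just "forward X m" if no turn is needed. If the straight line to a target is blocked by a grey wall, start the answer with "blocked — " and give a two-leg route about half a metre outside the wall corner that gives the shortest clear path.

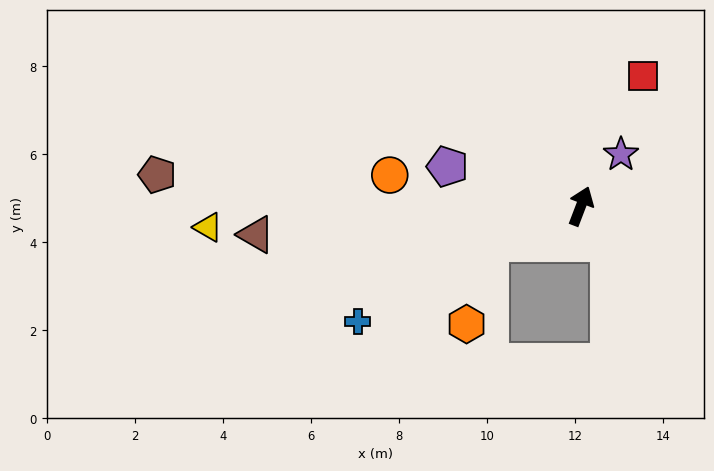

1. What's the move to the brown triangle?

turn left 116°, forward 7.4 m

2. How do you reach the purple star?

turn right 17°, forward 1.5 m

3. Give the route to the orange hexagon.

blocked — turn left 133°, forward 2.2 m, then turn left 52°, forward 1.9 m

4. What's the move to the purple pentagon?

turn left 94°, forward 3.2 m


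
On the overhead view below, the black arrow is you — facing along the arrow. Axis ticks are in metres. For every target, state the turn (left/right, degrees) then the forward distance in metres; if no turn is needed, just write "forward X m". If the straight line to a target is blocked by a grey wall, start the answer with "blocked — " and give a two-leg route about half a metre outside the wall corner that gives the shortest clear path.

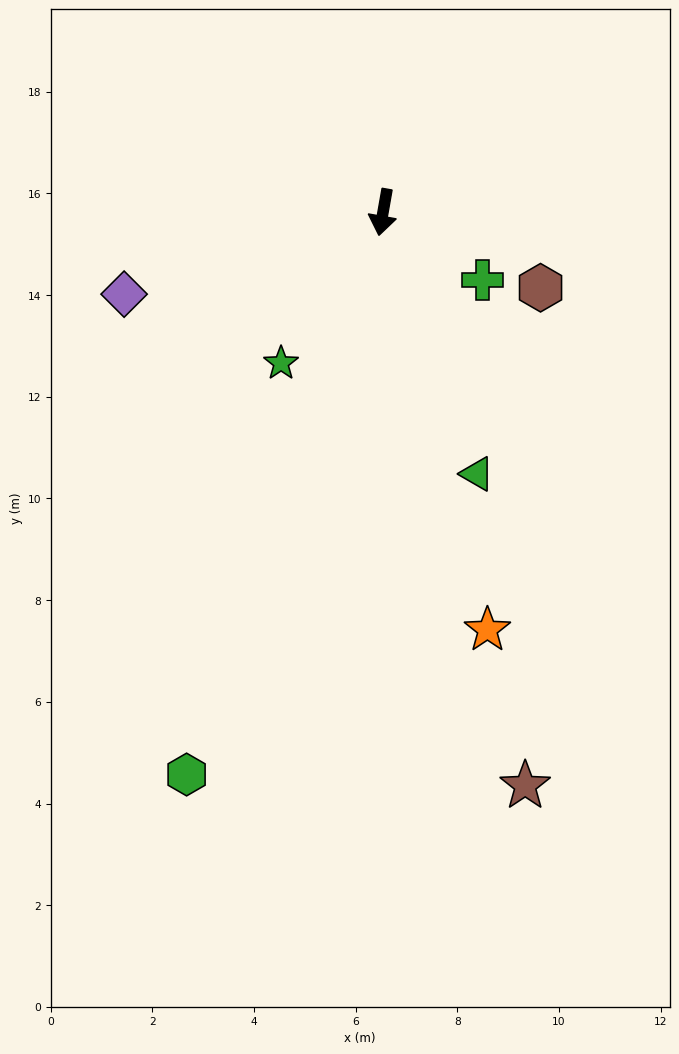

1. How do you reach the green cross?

turn left 66°, forward 2.4 m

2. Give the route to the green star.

turn right 24°, forward 3.6 m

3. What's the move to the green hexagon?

turn right 9°, forward 11.7 m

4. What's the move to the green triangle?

turn left 30°, forward 5.5 m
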